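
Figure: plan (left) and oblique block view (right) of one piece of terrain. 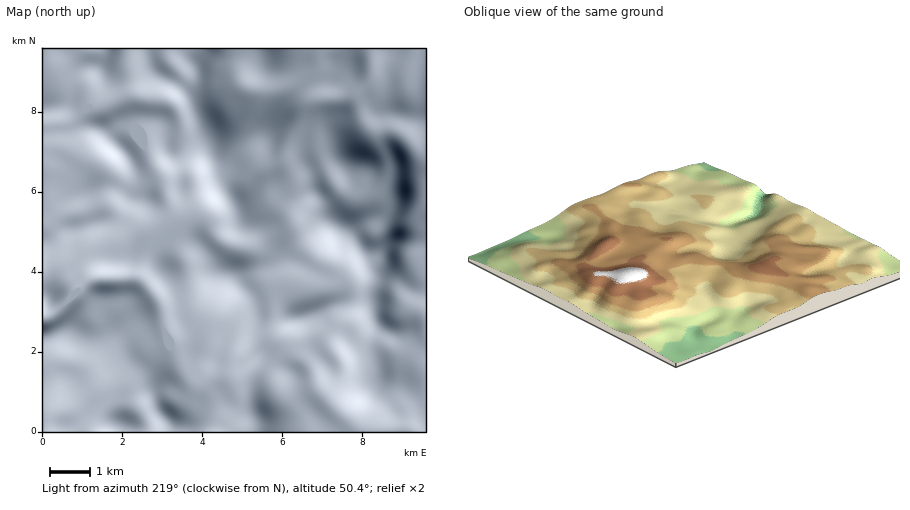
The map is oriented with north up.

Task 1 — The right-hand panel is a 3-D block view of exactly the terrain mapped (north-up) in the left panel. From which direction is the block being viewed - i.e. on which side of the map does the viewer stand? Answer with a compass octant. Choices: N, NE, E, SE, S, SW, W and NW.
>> NE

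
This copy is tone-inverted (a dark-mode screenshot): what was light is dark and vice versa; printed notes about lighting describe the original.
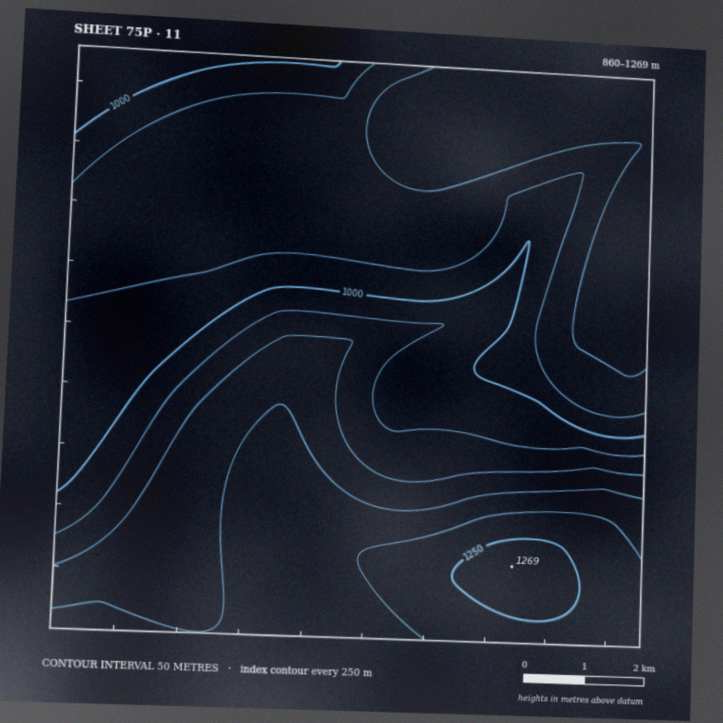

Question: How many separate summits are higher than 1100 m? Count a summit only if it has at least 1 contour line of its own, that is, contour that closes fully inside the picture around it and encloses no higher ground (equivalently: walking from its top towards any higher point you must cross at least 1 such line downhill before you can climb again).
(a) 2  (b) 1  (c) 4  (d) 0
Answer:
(b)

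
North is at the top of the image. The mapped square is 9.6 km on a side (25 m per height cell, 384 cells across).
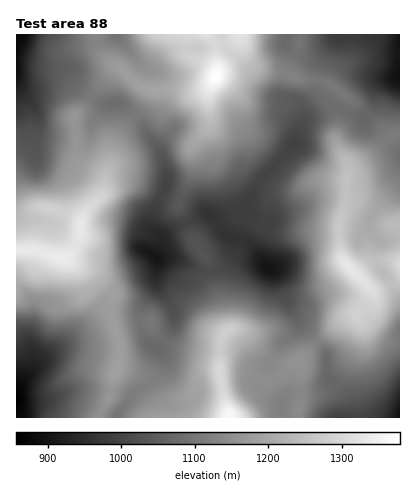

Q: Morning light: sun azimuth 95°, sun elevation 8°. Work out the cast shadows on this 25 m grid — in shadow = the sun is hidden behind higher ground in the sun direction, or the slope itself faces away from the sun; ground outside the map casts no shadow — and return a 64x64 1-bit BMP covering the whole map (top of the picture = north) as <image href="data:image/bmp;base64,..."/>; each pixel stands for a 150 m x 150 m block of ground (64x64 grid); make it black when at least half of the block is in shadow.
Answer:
<image width="64" height="64" href="data:image/bmp;base64,Qk0+AgAAAAAAAD4AAAAoAAAAQAAAAEAAAAABAAEAAAAAAAACAAATCwAAEwsAAAIAAAAAAAAA////AAAAAAD48GAP4AAAAPgIAD/gAAAA8YwAP+AAAADwzAAPwAAAAPAOAAfAAAAA/A4AH8AAAAD+BgA/wAAAAH+CAH+AAAAAP8AA/4AAAAAf4AD/gAAAAA/gAP+AAAwAB+AA/4AAAAAB4AB/gAAAAAAgAH/AADAAGAAA/8AB8AAYAAB/AAP4ABgAAH8AB/gACAAAfwAH/AAAAAAEAA/+AAAAAAAAD/8AAAAAAAAP/wAAAAAAAB//gAAAAIAAP/8AAAAAgAD//wAAAAAAAf/+AwAAAAAB//wDAAAAHAP//AAAAAA4A//8AAAAAHgD//wAAAAAcAP/+AAAAABwAP/4AADAAAAA//gAAMAAAAD/+AAAQAAAAP/8AAAAAAAAf/wAQAAAAAA//AAAAAAAAB/8AAAAACAAHPwAABAAYAA+PAAMGABwAH8cAB4AAHAAP5wAHwAA8AA//AA/AADwAB/8AD8AAfAAH/wAHwAB8AAP/AAfgAH4AA/4AB+AAfgAB/gAH4AAfAAH+AAfgAB+AAHwAD8AAD4AAHAA/4AAHgAAAAD/gAACAAAAAH8AADAAAAAAPgAwcAAAAAAkADA+AAAAAOAAAH8AAAAA4AAB/wAAAADgGAH/gAAAAPA8Af+AAAAA8BgA4YAAAADwAADAAAAAAPgAHAAAAAAA+AB8AAAAAAD4APwAAAAAAA=="/>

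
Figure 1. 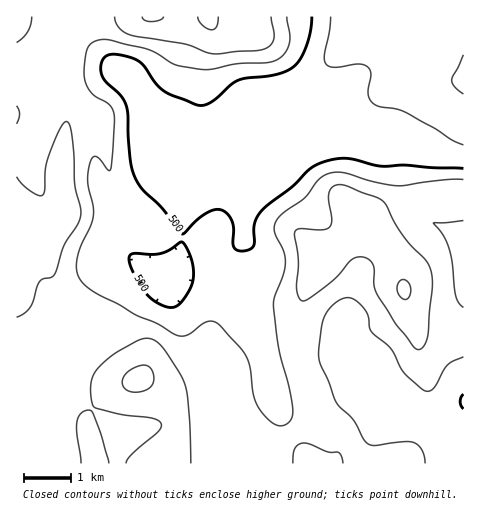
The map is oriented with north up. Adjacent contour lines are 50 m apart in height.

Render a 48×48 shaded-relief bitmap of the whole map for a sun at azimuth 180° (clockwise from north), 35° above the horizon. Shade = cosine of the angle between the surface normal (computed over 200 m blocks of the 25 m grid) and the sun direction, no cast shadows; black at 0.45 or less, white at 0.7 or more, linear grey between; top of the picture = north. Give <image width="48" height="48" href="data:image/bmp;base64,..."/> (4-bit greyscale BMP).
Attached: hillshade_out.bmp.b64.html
<image width="48" height="48" href="data:image/bmp;base64,Qk32BAAAAAAAAHYAAAAoAAAAMAAAADAAAAABAAQAAAAAAIAEAAATCwAAEwsAABAAAAAAAAAAAAAAABEREQAiIiIAMzMzAERERABVVVUAZmZmAHd3dwCIiIgAmZmZAKqqqgC7u7sAzMzMAN3d3QDu7u4A////AHd3d4iHd2ZVZ3d3eImYh1RGd2VVVmd3d3d3eIh3d2ZVZ3d3iJmYdlNFZmVERWZmZnd3eIh3d3ZVZ3d3iJh2VDNGZlVERFZlVXd3eHd3eId2Z3d4iIZUM0VmVVVVVVVlVHd3d3d4iZmYh3d4iHUzRWiGRFZmZmd2VXd3d3d5q7uqmHd4iGRFZ4mGRFZ3d3iYdnd3d2eJvMy6mHd4iGVWeIh2VWd3iImph3d3d2eJq8u6h3d3h2ZniIdmZnd4iZqqmXd3d3d3iJmYdmd3d3d4iHZWZ3eImqqqqod3d3dmVWZ2ZWd3d2d4mXZWd4iImrqZq4h3d3ZlQzRVVWd3dmZ4mYZneIiImrqZq4iHd3ZlQzNERFd3ZVZ4mYd3iJmZqqqZmYiId3dmVDMzNFZ2VFZ4iZiIiZmqqqmZiIiIh3d2ZUIiI1ZmVVeIiIiIiJmqu6mIiJmIh3d2ZUIRI0VVVWiIiIiId4iau6iHd5mIiId2VDIRJEVVZniId4mYh3iau6h3d6mIiIdlRDIjRFVVZ4iId4qqmImru5iHdpmJmHVEREREVVVWd4d3eJq7qqq7qZiHd4iJh1RERVVWZmZmd3dlZ4rMy6qpiIiHd4iJh1RFVVZ3d3d3d3ZVVom8y6mHdmZ3d5iIh2VmZmeIiHd3ZmZlVnmruql3ZVVnd5iIiId3ZniZmIh3ZVZnd3iJmqqYZURWd4iIiZiHd4mqmYiHdmZ5mHdmeaqodURWd4iHiqqHeJqqmIiId3eKqXVFaaqoZDRGd4iIiruYeJmYh3d3d3eJmGQ0aJmHVERWeHd4irqYiJiHZmZnd3d2ZURGeIh1RFZ4mVZ3iJiJmYdlVmZmZ3ZTIjRniHZlVXiau0Vnh2Z5qoZEVmZmZmZTETV4h2VEV4mru0Vnh1V5qXVFZmZmZmZUISRnZTMiRniIiFZ4h1V5mFRFZ3d3d2ZlQyNEMQAAI0QzImd3h2eJhlVmd3d4iHdmVDIQAAAAEhAAAHd3d3iIdlZnd3iIiIh2ZkIAAAEiMiEAAHd2Z3iYdmd3d3d3eIiHdmQhEjREREMyIXd2ZniZd3d3d4d3d4iHdmZVVVVVVVVVRIh3ZniYd3d3iIh3d3iHdmZ3dmZmZVVVVYiHZ3iId3d4iIiHd3d3d2Z3dmZmZmVVVYiHd3h3d3eIiZmYh3d3d3d3ZmZmZlVVVXiHdnd2ZneJmZmZh3d3d3d3ZmZmZlVVVXd3dmZUNGiZqpmZmHeIiHd3d2ZmZlVVVWd3ZlVCJGiauqqqmYiZmYd3d3d3ZmVVZmZ3dmVCNXmru7u7qqq7uph2Z3d3d2Zmd3d3h3ZVZ4mru7vMzM3e3Kh2Znd3d3d3eIiIiId4mqu7u7ze7///7Ll2VWd3d3d4iIiIiIibze3czM3v///+26mHZVZmZ3eIiJmIh4m9///+3d3e3e7cupmYZlVWZneIiJiIh4rO////7dzLuqqpiImYdlVVZneIiIiId4q8ze7ty7qpiIh3ZniIdmZmZneIiIiId4mqqrzLuqmYh3dmZniId2ZmZ3eIiA=="/>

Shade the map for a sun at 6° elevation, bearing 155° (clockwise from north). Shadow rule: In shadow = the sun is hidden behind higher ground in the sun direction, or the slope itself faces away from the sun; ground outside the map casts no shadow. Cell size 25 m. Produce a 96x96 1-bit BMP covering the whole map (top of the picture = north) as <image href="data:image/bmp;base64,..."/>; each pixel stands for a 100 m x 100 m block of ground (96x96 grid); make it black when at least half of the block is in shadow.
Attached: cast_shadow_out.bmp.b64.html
<image width="96" height="96" href="data:image/bmp;base64,Qk2+BAAAAAAAAD4AAAAoAAAAYAAAAGAAAAABAAEAAAAAAIAEAAATCwAAEwsAAAIAAAAAAAAA////AAAAAAAAAAAAAAAAAAAAAAAAAAAAAAAAAAAAAAAAAAAAAAAAAAAAAAAAAAAAAAAAAAAAAAAAAAAAAAAAAAAAAAAAAAAAAAAAAAAAAAAAAAAAAAAAAAAAAAAAAAAAAAAAAAAAAAAAAAAAAAAAAAAAAAAAAAAAAAAAAAAAAAAAAAAAAAAAAAAAAAAAAAAAAAAAAAAAAAAAAAAAAAAAAAAAAAAAAAAAAAAAAAAAAAAAAAAAAAAAAAAAAAAAAAAAAAAAAAAAAAAAAAAAAAAAAAAAAAAAAAAAAAAAAAAAAAAAAAAAAAAAAAAAAAAAAAAAAAAAAAAAAAAAAAMAAAAAAAAAAAAAAAfAAAAAAAAAAAAAAAfAAAAAAAAAAAAAAAPAAAAAAAAAAAAAAAPAAAAAAAAAAAAAAAAAAAAAAAAAAAAAAAAAAAAAAAAAAAAAAAAAAAAAAAAAAAAAAAAAAAAAAAAAAAAAAAAIAAAAAAAAAAAAAAAAAAAAAAAAAAAAAAAAAAAAAAAAAAAAAAAAAAAAAAAAAAAAAAAAAAAAAAAAAAAAAAAAAAAAAAAAAAAAAAAAAAAAAAAAAAAAAAAAAAAAAAAAAAAAAAAAAAAAAAAAAAAAAAAAAAAAAAAAAAAAAAAAAAAAwAAAAAAAAAAAAAAA4AAAAAAAAAAAAAAA4AAAAAAAAAAAAAAAQAAAAAAAAAAAAAAAAAAAAAAAAAAAAAAAAAAAAAAAAAAAAAAAAAAAAAAAAAAAAAAAAAAAAAAAAAAAAAAAAAAAAAAAAAAAAAAAAAAAAAAAAAAAAAAAAAAAAAAAAAAAAAAAAAAAAAAAAAAAAAABgAAAAAAAAAAAAAAD4AAAAAAAAAAAAAAH8AAAAAAAAAAAAAAH+AAAAAAAAAAAAAAH+AAAAAAAAAAAAAAH/AAAAAAAAAAAAAAH/gAAAAAAAAAAAAAH/4A/AAAAAAAAAAAH////w/8AAAAAAAAD//////8AAAAAAAAD//////8AAAAAAAAAf/////8AAAAAAAAAH/////8AAAAAAAAAD//+P/8AAAAAAAAAD//wD/4AAAAAAAAAB/+AB/wAAAAAAAAAB/4AA/gAAAAAAAAAB/gAAfgAAAAAAAAAA+AAAHAAAAAAAAAAA4AAAAAAAAAAAAAAAAAAAAAAAAAAAAAAAAAAAAAAAAAAAAAAAAAAAAAAAAAAAAAAAAAAAAAAAAAAAAAAAAAAAAAAAAAAAAAAAAAAAAAAAAAAAAAAAAAAAAAAAAAAAAAAAAAAAAAAAAAAAAAAAAAAAAAAAAAAAAAAAAAAAAAAAAAAAAAAAAAAAAAAAAAAAAAAAAAAAAAAAAAAAAAAAAAAAAAAAAAAAAAAAAAAAAAAAAAAAAAAAAAAAAAAAAAAAAAAAAAAAAAAAAAAAAAAAAAAAAAAAAAAAAAAAAAAAAAAAAAAAAAAAAAAAAAAAAAAAAAAAAAAAAAAAAAAAAAAAAAAAAAAAAAAAAAAAAAAAAAAAAAAAAAAAAAAAAAAAAAAAAAAAAAAAAAAAAAAAAAAAAAAAAA="/>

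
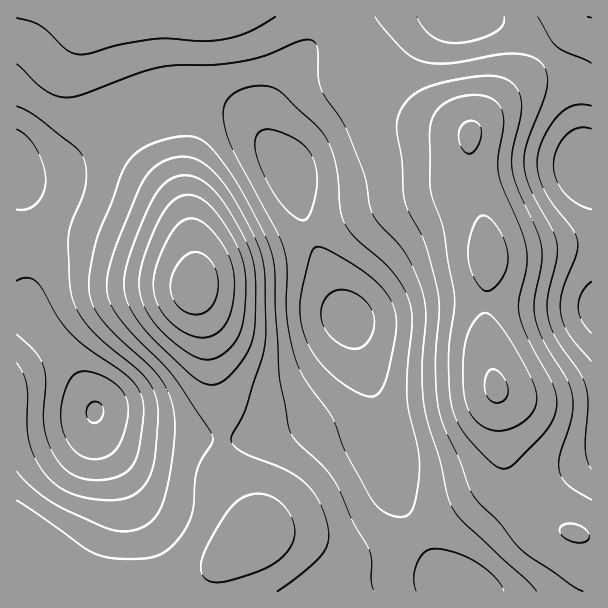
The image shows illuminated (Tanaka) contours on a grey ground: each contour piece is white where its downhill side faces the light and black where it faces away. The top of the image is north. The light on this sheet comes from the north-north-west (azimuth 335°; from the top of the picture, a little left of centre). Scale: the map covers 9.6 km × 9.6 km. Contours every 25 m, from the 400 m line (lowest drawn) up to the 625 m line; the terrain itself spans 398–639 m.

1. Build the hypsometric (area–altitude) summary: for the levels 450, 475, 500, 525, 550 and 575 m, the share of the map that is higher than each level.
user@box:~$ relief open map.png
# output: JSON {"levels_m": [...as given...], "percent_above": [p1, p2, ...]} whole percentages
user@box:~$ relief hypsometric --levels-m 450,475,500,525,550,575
{"levels_m": [450, 475, 500, 525, 550, 575], "percent_above": [90, 75, 55, 34, 16, 7]}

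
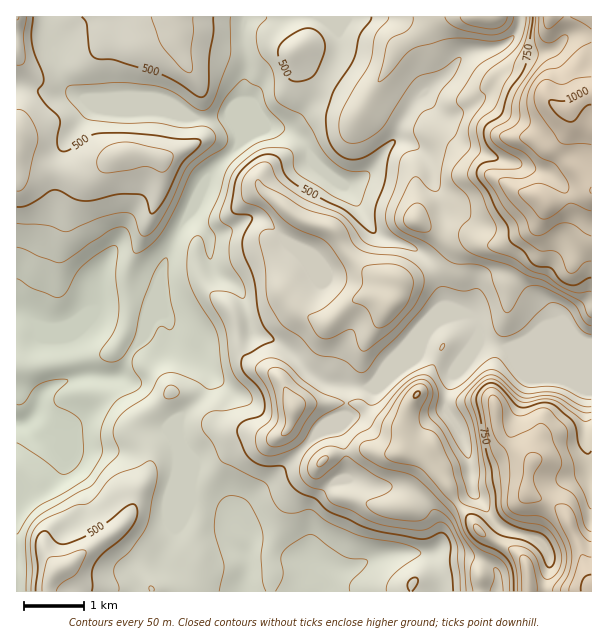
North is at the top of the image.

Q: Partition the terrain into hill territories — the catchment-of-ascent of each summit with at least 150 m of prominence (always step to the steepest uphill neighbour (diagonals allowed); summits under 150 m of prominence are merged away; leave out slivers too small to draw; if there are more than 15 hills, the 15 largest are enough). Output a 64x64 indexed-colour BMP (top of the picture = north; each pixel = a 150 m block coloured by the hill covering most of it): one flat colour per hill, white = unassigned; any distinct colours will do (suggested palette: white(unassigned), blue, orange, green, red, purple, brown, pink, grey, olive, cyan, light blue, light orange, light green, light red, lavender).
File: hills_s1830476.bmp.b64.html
<image width="64" height="64" href="data:image/bmp;base64,Qk12CAAAAAAAAHYAAAAoAAAAQAAAAEAAAAABAAQAAAAAAAAIAAATCwAAEwsAABAAAAAAAAAA////ALR3HwAOf/8ALKAsACgn1gC9Z5QAS1aMAMJ34wB/f38AIr28AM++FwDox64AeLv/AIrfmACWmP8A1bDFAEREREREREREREREREERERERERERERERERERERERERERREREREREREREREREQRERERERERERERERERERERERERFEREREREREREREREREEREREREREREREREREREREREREUREREREREREREREREQRERERERERERERERERERERERERREREREREREREREREQRERERERERERERERERERERERERFEREREREREREREREREEREREREREREREREREREREREREUREREREREREREREREQRERERERERERERERERERERERERREREREREREREREREQRERERERERERERERERERERERERFEREREREREREREREQREREREREREREREREREREREREREUREREREREREREREERERERERERERERERERERERERERERRERERERERERERBERERERERERERERERERERERERERERFERERERERERERBEREREREREREREREREREREREREREREUREREREREREREQRERERERERERERERERERERERERERERREREREREREREQRERERERERERERERERERERERERERERFERERERERERERBEREREREREREREREREREREREREREREUREREREREREREERERERERERERERERERERERERERERERREREREREREREERERERERERERERERERERERERERERERFEREREREREREQREREREREREREREREREREREREREREREURERERERERERBEREREREREREREREREREREREREREREREUREREREREREERERERERERERERERERERERERERERERERRERERERERERBEREREREREREREREREREREREREREREREUREREREREREQRERERERERERERERERERERERERERERERREREREREREREERERERERERERERERERERERERERERERERFEREREREREQRERERERESIiIhEREREREREREREREREREREREURERERBEREREREiIiIiIRERERERERERERERERERERERREREREERERERESIiIiIiEREREREREREREREREREREREUREREERERERESIiIiIiIhERERERERERERERERERERERRERBEREREREiIiIiIiIiEREREREiIiIiIiEREREREREURBERERERIiIiIiIiIiIhERERIiIiIiIiIREzERERERFEERERERIiIiIiIiIiIiIREREiIiIiIiIhMzMzEREREUQREREREiIiIiIiIiIiIiIhESIiIiIiIiMzMzMzERERERERERESIiIiIiIiIiIiIiIiIiIiIiIiIzMzMzMzMzMRERERESIiIiIiIiIiIiIiIiIiIiIiIiIjMzMzMzMzMzERERERIiIiIiIiIiIiIiIiIiIiIiIiIiMzMzMzMzMzMRERERIiIiIiIiIiIiIiIiIiIiIiIiIiIzMzMzMzMzMxERESIiIiIiIiIiIiIiIiIiIiIiIiIiIjMzMzMzMzMzERERIiIiIiIiIiIiIiIiIiIiIiIiIiIiMzMzMzMzMzMxEREiIiIiIiIiIiIiIiIiIiIiIiIiIiIzMzMzMzMzMzERESIiIiIiIiIiIiIiIiIiIiIiIiIiIjMzMzMzMzMzMxESIiIiIiIiIiIiIiIiIiIiIiIiIiIiMzMzMzMzMzMzERIiIiIiIiIiIiIiIiIiIiIiIiIiIiIzMzMzMzMzMzMxIiIiIiIiIiIiIiIiIiIiIiIiIiIiIjMzMzMzMzMzMzMiIiIiIiIiIiIiIiIiIiIiIiIiIiIiMzMzMzMzMzMzMyIiIiIiIiIiIiIiIiIiIiIiIiIiIiIzMzMzMzMzMzMzIiIiIiIiIiIiIiIiIiIiIiIiIiIiIjMzMzMzMzMzMzMyIiIiIiIiIiIiIiIiIiIiIiIiIiIiMzMzMzMzMzMzMzMiIiIiIiIiIiIiIiIiIiIiIiIiIiIzMzMzMzMzMzMzMyIiIiIiIiIiIiIiIiIiIiIiIiIiIjMzMzMzMzMzMzMzMyIiIiIiIiIiIiIiIiIiIiIiIiIiMzMzMzMzMzMzMzMzMiIiIiIiIiIiIiIiIiIiIiIiIiIzMzMzMzMzMzMzMzMyIiIiIiIiIiIiIiIiIiIiIiIiIjMzMzMzMzMzMzMzMzESISIiIiIiIiIiIiIiIiIiIiIiMzMzMzMzMzMzMzMzMREREiIiIiIiIiIiIiIiIiIiIiIzMzMzMzMzMzMzMzMxERERIiIiIiIiIiIiIiIiIiIiIjMzMzMzMzMzMzMzMzERERESIiIiIiIiIiIiIiIiIiIiMzMzMzMzMzMzMzMzMREREREiIiIiIiIiIiIiIiIiIiIzMzMzMzMzMzMzMzMxERERESIiIiIiIiIiIiIiIiIiIjMzMzMzMzMzMzMzMzMREREREiIiIiIiIiIiIiIiIiIiMzMzMzMzMzMzMzMzMxERERESIiIiIiIiIiIiIiIiIiIzMzMzMzMzMzMzMzMzEREREREiIiIiIiIiIiIiIiIiIjMzMzMzMzMzMzMzMzERERERESIiIiIiIiIiIiIiIiIiMzMzMzMzMzMzMzMzMRERERERIiIiIiIiIiIiIiIiIiIzMzMzMzMzMzMzMzMxEREREREiIiIiIiIiIiIiIiIiIjMzMzMzMzMzMzMzMzEREREREiIiIiIiIiIiIiIiIiIi"/>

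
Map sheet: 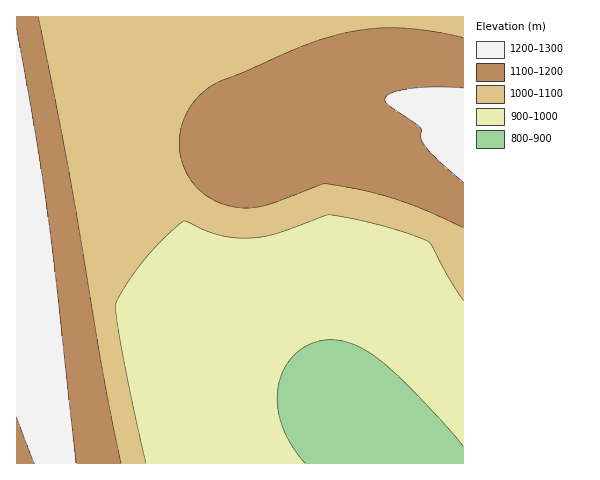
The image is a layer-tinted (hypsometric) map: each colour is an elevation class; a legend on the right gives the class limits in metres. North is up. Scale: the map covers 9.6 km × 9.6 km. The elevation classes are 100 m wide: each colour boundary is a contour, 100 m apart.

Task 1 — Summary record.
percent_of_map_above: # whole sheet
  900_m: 92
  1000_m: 62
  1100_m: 35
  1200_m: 9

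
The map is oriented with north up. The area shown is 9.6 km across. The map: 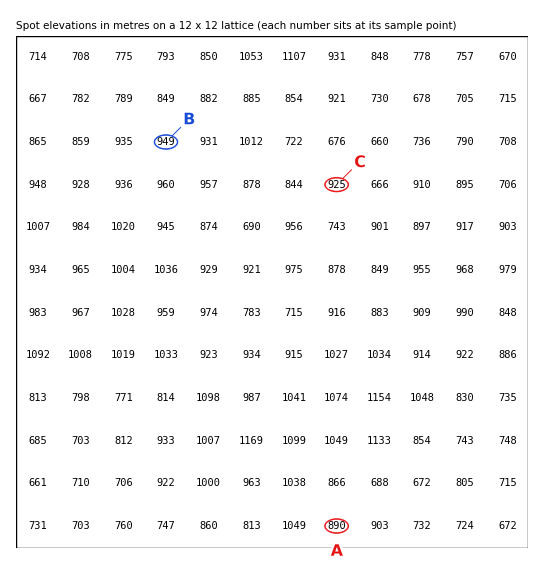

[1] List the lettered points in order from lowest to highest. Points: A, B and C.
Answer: A C B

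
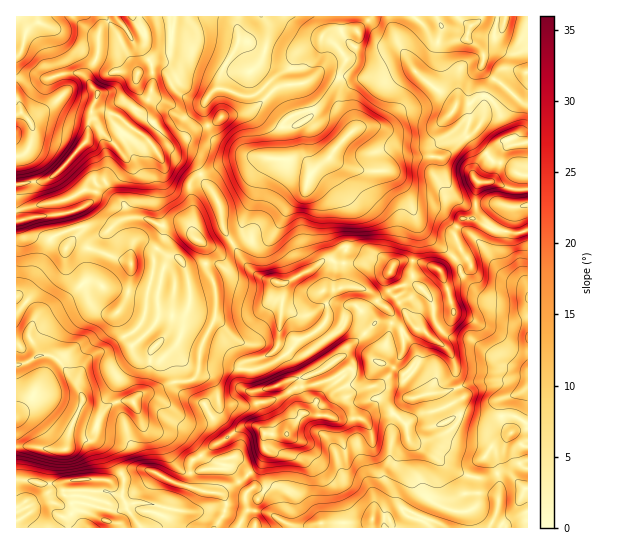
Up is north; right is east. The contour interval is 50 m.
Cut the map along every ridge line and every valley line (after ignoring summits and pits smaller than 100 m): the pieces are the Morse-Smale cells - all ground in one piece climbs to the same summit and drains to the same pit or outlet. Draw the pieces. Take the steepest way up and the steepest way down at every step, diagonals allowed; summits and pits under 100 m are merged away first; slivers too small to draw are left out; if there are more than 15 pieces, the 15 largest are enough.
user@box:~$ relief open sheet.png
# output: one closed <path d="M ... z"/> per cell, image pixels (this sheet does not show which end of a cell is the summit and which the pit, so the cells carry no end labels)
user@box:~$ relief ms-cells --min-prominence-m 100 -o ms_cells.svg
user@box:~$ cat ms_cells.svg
<path d="M201 175l-4 1-8 9 4 24-1 22-5-6-4-1-17 4-3 13-10 14 0 16-6 23-2 20-4 9-10 10-14 8-7 7-19 8-11 17-3 13 6 11 0 5-12 25-4 20-2 2-18 0-9-2-22 0 1 81 197 0 9-11 4-11-6-13 6-6 15-7 19-17 4-9-1-19 2-2 21 0 18-22 3-10-7-15 2-8 23-10 17-12 4-7 28-26 17-1-1-11-9-6-13-14-14-4-14 0 3-5 0-28 2-6-4 0-11 11-8 1-9 8-28 15-19-3-14-8-10-11-16-26-4-9-2-15-4-12z"/><path d="M527 16l-289 0 1 26-18 29-2 16 23 9 11 0 9-7 26 29-5 7 0 22 3 13-37-3-27 7-21 10 3 8 13 17 7 31 23 36 16 13 14 4 9 0 28-15 9-8 8-1 11-11 4 0 2-29-1-13-20-33 0-12 3-4 12 8 19 6 24 0 18-14 40 0 4-2 20-18-2-4 4-11 0-11-4-4-9-2 13-1 8-7 7-2 1-17-4-11 12 12 9-10 26 2z"/><path d="M382 321l-7 2-24 21-8 12-17 12-23 10-2 8 7 15-3 10-18 22-21 0-2 2 1 19-4 9-19 17-15 7-6 6 6 13-12 22 313-1 0-141-14-6-37 1-31 11-17 1-7 3 1-5-4-8-10-10-6 2-10-8-12-5 11-39z"/><path d="M174 16l-59 0-15 13-3 28-10 17 2 9 8 10-9 32-1 16-32 34-8 5-31 5 0 112 11 6 8 10-6 24 10 18 10 0 8 4 20 25 7-19 7-9 19-8 7-7 14-8 10-10 4-9 2-20 6-23 0-16 10-14 2-12 6-4 12-1 4 1 5 6 1-22-4-24 11-11-1-5-6-6-14-4-8-7-13 1-17-20-20-14 9-8 9 0 5-4 7-12 2-14-1-16-3-6-5-8-12-10 9 0 5-5 5-1 20-2z"/><path d="M237 16l-62 0-4 17-20 2-5 1-5 5-8 1 11 9 8 14 0 25-10 19-9 0-12 10 20 14 17 20 13-1 8 7 11 2 9 8 2 6 21-11 27-7 38 2-3-1-1-11 0-22 5-7-17-21-9-8-9 7-11 0-23-9 2-16 18-29z"/><path d="M114 16l-98 1 1 167 30-4 8-5 32-34 5-34 5-10 0-4-8-10-2-9 10-17 3-28z"/><path d="M462 275l-8 4-11-2 10 32 0 6-2 4-20 16-4 0-2-4-10-3-5-5-7 2-12-1-10 38 12 5 10 8 6-2 10 10 4 12 23-3 24-9 21-3 23 0 13 5 1-87-17-1-17 3-9-3-8-5z"/><path d="M330 157l-5 6 0 6 18 29 5 15-1 35 22 9 13 2 11 8 6-6 11-1 31 9 12-11-4-6-14-8-15-17-12-32-15-22-6-2-33-2-15-5z"/><path d="M467 137l-24 20-40 0-18 13 8 3 11 16 11 28 9 16 11 11 19 13 7-7-6-15 1-8 6-8 11 0 3-5 0-25 3-7-6-5 0-7 6-9 0-6z"/><path d="M349 248l-5 6-1 32 12 1 14 4 13 14 9 6 2 13 10 1 7-2 5 5 10 3 2 4 4 0 20-16 2-4 0-6-10-32 11 2 7-4-1-9-6-9-13 12-31-9-11 1-6 6-11-8-13-2z"/><path d="M49 355l-12 1-10 7-11 3 1 81 48 2 3-6 3-16 12-25 0-5-7-15-19-23z"/><path d="M497 80l-5 2-5 11 1 4-4 0 0 18-4 10-12 12 11 18 0 6-6 9 0 7 8 6 12-2 20 8 14 0 1-84-6-2z"/><path d="M474 219l-12 0-7 11 4 16 12 17 0 4-8 8 2 4 12 13 12 7 13 1 9-3 16 0 1-66-15 2-16-2z"/><path d="M493 181l-14 1-3 7 0 25-3 4 24 13 16 2 14-2 1-41-15-1z"/><path d="M19 297l-3 1 1 67 10-2 12-8-10-18 6-24-5-8z"/>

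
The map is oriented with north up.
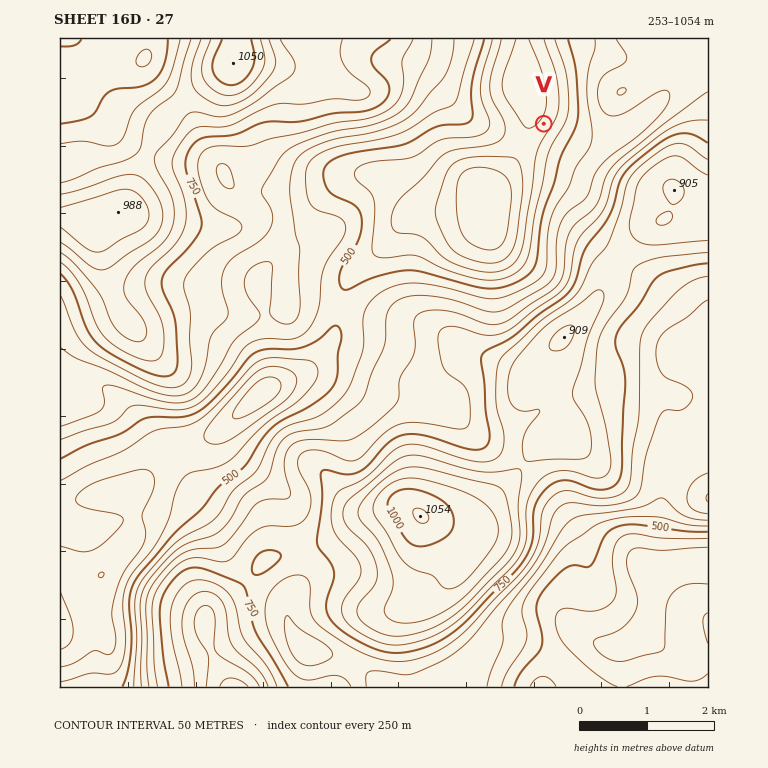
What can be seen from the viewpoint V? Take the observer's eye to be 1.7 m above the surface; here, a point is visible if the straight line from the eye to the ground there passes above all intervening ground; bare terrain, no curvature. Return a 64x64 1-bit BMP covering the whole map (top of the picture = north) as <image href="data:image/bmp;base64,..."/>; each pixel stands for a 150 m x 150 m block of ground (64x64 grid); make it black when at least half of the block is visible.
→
<image width="64" height="64" href="data:image/bmp;base64,Qk0+AgAAAAAAAD4AAAAoAAAAQAAAAEAAAAABAAEAAAAAAAACAAATCwAAEwsAAAIAAAAAAAAA////AAAAAAAAAAAAAAAAAAAAAAAAAAAAAAAAAAAAAAAAAAAAAAAAAAAAAAAAAAAAAAAAAAAAAAAAAAAAAAAAAAAAAAAAAAAAAAAAAAAAAAAAAAAAAAAAAAAAAAAAAAAAAAAAAAAAAAAAAAAAAAAAAAAAAAAAAAAAAAAAAAAAAAAAAAAAAAAAAAAAAAAAAAAAAAAAAAwAAAAAAAAAPAAAAAAAAAB4AAAAAAAAAAAAAAAAAAAAAAAAAAAAAAAAAAAAAAAAAAAAAAAAAAAAAAAAAAAAAAAAAAAAAAAAAAAAAAAAAAAAAAAAAAAAAAAAAAAAAAAAAAAAAAAAAAAAAAAAAAAYAAAAAAAAADgAAAAIAAAAeAAAAHwAAAD4AAAB/wAAAPgAgAPhgAAB+AHAD8AAAAPwAeA/wAAAA/AB8P/AAAAD8AH7/4AAAAPAAf//AAAAA8AB//4AAAAA4AD//AAAAADwAD/8AAAAAPweP/wAAAAA/////AAAAAD///+4AAAAAfgPPgAAAAAB4AAAAAAAAAAAAAAAAAAAAAAAAAAAAAAAAAAAAAAAAAAAAAAAAAAAAAAAAAAMAAAAAAAAAD+AAAAAAAAAf+AAAAAAA8D/+AAAAAAB4f/4AAAAAAHx//gAAAAAAPP/8AAAAAAAP//wAAAAAAAf/+AAAAAAAAP/4AAAAAAA8f/gAA=="/>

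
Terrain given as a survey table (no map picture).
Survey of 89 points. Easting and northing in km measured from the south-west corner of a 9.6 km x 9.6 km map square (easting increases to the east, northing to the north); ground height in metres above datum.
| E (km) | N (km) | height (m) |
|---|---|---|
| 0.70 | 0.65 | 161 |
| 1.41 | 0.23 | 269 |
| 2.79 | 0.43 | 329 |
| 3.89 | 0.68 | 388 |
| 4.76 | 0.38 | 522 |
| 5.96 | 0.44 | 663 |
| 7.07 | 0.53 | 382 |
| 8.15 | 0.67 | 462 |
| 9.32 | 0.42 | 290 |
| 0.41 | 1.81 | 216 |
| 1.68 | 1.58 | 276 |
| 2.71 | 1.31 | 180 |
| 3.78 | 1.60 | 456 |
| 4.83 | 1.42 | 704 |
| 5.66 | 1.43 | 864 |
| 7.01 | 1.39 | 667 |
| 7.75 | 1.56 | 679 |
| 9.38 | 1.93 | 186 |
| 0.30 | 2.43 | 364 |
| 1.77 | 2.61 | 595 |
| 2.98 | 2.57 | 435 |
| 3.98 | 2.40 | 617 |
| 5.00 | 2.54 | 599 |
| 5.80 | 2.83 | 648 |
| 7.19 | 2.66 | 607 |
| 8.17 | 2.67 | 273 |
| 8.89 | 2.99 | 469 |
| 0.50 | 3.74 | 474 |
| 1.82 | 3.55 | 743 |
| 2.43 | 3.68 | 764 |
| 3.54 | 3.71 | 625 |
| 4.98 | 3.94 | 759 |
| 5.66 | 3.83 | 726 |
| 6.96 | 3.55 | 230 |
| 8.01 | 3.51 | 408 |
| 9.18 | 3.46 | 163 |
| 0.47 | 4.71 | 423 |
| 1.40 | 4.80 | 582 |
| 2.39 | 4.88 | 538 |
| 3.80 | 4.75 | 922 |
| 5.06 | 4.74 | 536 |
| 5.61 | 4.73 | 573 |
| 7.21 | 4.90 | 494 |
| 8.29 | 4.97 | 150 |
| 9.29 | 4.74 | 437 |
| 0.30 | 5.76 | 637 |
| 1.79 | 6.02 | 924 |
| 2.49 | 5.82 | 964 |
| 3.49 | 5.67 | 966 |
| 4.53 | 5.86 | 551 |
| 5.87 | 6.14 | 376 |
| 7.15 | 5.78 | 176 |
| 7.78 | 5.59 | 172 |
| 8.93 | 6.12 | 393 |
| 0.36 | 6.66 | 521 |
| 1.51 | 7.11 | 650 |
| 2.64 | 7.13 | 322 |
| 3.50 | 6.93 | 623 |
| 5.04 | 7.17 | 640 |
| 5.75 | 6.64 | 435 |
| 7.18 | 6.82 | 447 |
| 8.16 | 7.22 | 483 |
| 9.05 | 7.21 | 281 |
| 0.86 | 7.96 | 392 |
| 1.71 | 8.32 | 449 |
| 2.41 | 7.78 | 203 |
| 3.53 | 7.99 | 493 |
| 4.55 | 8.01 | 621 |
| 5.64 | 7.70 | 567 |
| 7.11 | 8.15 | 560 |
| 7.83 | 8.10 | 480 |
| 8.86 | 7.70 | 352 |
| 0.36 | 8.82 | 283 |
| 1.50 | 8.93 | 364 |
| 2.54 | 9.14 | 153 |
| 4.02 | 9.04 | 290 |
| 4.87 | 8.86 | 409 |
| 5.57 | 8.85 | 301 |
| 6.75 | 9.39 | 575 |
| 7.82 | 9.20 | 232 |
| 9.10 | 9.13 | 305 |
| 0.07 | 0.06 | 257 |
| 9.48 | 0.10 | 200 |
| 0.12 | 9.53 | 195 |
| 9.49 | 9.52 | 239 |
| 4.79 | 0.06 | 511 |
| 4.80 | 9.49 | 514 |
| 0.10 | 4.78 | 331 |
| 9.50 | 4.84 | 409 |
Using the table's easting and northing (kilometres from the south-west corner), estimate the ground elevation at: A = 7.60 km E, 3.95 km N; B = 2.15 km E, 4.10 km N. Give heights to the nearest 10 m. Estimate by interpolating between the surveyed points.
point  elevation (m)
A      380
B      790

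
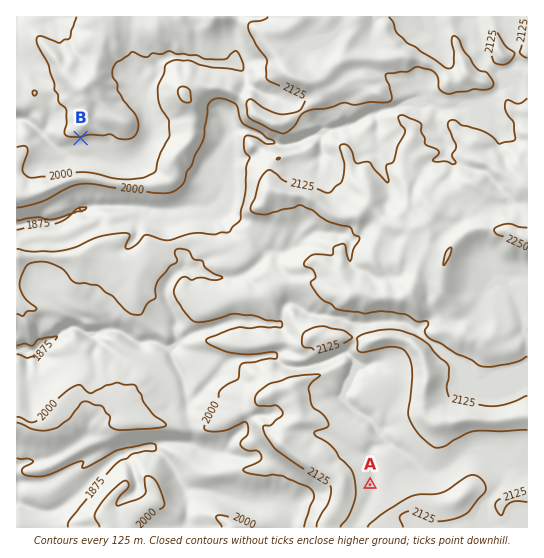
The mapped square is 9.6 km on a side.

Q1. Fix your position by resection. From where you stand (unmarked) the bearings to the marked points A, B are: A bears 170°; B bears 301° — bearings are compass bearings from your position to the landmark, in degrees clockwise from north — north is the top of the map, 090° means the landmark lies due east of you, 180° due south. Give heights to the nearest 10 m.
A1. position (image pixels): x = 336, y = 291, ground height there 2170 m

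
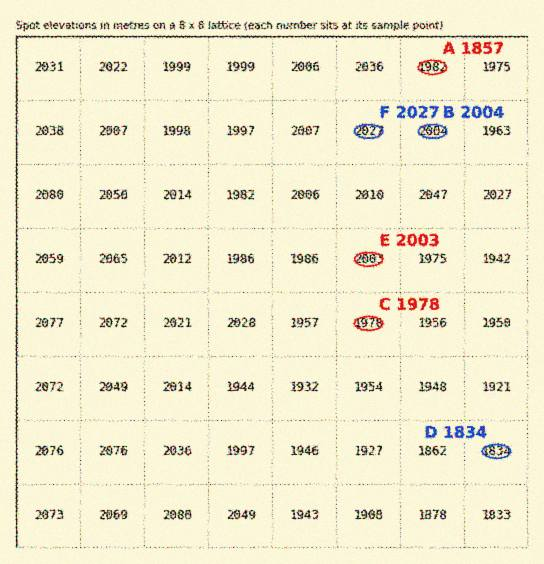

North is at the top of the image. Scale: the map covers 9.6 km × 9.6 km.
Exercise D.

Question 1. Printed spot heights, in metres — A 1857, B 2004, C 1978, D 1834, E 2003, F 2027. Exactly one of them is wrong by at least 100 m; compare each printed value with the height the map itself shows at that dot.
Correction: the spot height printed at A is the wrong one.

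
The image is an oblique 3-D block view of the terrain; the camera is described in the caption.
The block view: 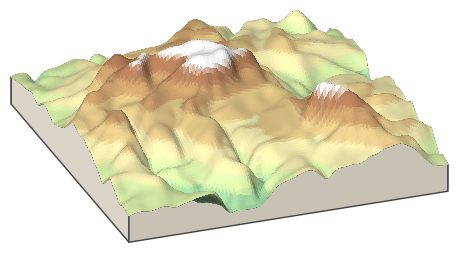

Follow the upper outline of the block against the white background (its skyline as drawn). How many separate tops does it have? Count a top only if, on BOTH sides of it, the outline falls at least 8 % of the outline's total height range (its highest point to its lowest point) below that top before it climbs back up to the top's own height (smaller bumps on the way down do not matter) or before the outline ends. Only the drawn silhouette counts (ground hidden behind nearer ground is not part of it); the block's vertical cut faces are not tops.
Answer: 2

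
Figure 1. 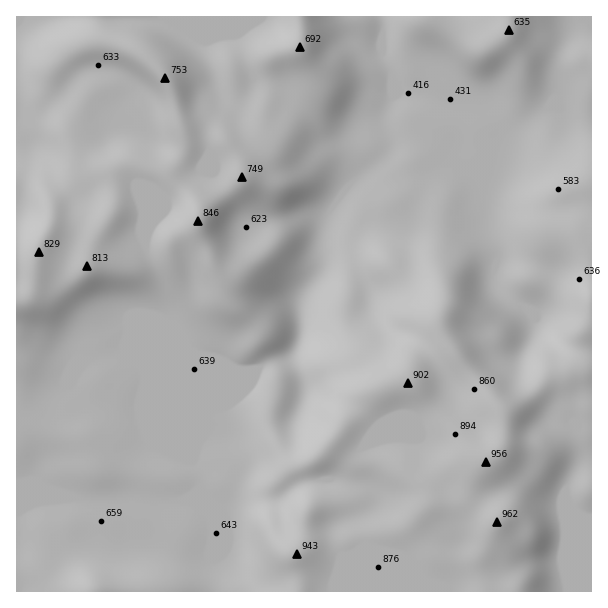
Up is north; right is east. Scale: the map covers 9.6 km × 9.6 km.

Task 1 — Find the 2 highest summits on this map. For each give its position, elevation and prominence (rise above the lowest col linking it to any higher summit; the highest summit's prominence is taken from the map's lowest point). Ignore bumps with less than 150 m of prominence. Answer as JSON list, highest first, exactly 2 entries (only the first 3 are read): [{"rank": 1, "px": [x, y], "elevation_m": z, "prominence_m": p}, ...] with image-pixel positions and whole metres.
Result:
[{"rank": 1, "px": [497, 522], "elevation_m": 962, "prominence_m": 556}, {"rank": 2, "px": [198, 221], "elevation_m": 846, "prominence_m": 196}]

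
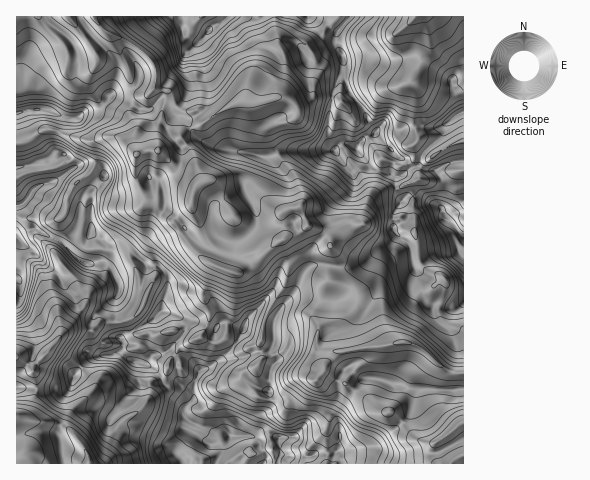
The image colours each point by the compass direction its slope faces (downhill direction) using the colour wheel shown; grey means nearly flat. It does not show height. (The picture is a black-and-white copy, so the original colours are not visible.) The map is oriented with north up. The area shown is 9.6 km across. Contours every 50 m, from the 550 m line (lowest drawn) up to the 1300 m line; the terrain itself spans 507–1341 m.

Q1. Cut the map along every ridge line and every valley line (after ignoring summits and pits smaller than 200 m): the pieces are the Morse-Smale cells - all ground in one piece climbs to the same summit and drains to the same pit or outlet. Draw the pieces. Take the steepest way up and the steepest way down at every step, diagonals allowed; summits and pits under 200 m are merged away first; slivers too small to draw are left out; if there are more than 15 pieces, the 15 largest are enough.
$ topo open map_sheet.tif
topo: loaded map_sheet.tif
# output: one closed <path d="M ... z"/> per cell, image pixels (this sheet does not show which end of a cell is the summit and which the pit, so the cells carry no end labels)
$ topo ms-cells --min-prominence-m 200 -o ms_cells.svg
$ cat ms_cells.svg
<path d="M326 264l-13 2-8 5-15 27-13 15-4 10-22-7-7 12-14-5-7 0-7 6-3 0-45-17-8 0-7 7-32 20 3 5-5 10 15 8 10 2 10 4 13 18 14 0 12 6 2 7-11 12 0 5 4 5 27 14 13-1 3 1-16 9-6 0-8-8-8-2-11 15 0 6 6 9 276-1 0-89-18-4-26-23-10-4-15 0-13 3-34 4-3-22 9-15 4-16-7-9-14-6-9-1 2-15z"/><path d="M94 16l-78 1 0 95 13-3 19 1 12 6 0 7-3 8 3 2 31 8 17-5-9 12-5 17 1 3 6 2 4 5-7 7 14 10 6 0 20-8 6 15 9 1 4 9 18 14 9 16-4 0-14 6-11 13 0 7 6 2 7 11 0 9-6 17-1 8 7 0 45 17 3 0 7-6 7 0 14 5 7-12 22 7 4-10 13-15 15-27 8-5 17-1 1-19-3-9-8-7-14-6-8-18-11 2-5 5 0 12 2 6 0 6-2 2-16 11-9-3-29-36-15-28-3-3-10 2 0-6-7-19-12-19 6-8 19-10-9-10-18-1-7-6-5-12-13-3 2-17-7-14-20-15-24-11z"/><path d="M312 16l-38 1 3 29 7 13 0 10-4 13-2 12-2 4-16 3-22 0-34 21-14 6-9 10 12 19 7 19 0 6 10-2 3 3 15 28 29 36 9 3 15-10 3-3-2-24 5-5 12-2 7 18 14 6 8 7 3 9-1 19 18 3 20-8 26-21 4-4-4-6 0-15 7-15-5-10 0-11-1-2-24-8-13-17-11-8-7 3-5 4-7-12 4-43 10-22 2-12-7-14-1-11 2-4-11-9z"/><path d="M158 266l-3 0 0 12-8 15-3 9-6 11-6 5-9 4-20 0-11 8-23 0-9 6-25 29-2 6-8-9-9-4 1 106 170 0-5-9 0-6 11-15 8 2 8 8 6 0 16-9-3-1-13 1-27-14-4-5 0-5 11-12-2-7-12-6-14 0-13-18-10-4-10-2-15-8 5-10-2-6 31-19 8-7 6-19 1-15z"/><path d="M343 64l-11 31-4 43 7 12 5-4 7-3 11 8 13 17 24 8 1 2 0 11 5 10-7 15 0 15 4 6-9 10-21 15-13 6-7 2-18-2-1 3-1 12 9 1 14 6 7 9-4 16-9 15 2 21 35-3 13-3 15 0 10 4 26 23 9 3 8 0 1-212-11 1-15 8-13 0-9-4-10 6-2-11-29-28 0-3-13-21-12-17-6-16z"/><path d="M463 16l-113 0-13 17 0 14 7 13 0 16 4 14 14 19 13 21 0 3 29 28 2 11 10-6 9 4 13 0 11-7 15-3z"/><path d="M273 16l-45 0-15 10-16 16-14-10-2-16-86 0-1 2 11 13 24 11 20 15 7 14-2 17 13 3 5 12 7 6 18 1 9 10 2 0 30-19 22 0 17-5 7-27 0-10-7-13z"/><path d="M36 230l-7 0-13 6 0 121 17 14 2-6 25-29 9-6 23 0 11-8 20 0 13-6 5-7 14-31 0-12-8 0-18-16-13 3-10 10-21 0-8-4-17-18z"/><path d="M50 129l-7 0-14 9-13 6 0 91 3 0 10-5 7 0 24 11 21 20 13 2 6-4 4-9 0-8-13-10-1-36 8-14-8-9 4-6-13-3-11 5-5-14-9-3-2-12 3-8z"/><path d="M98 183l-8 13 1 36 13 10-2 13-7 8 11 0 10-10 13-3 18 16 7 0 3-13 9-8 14-6 4 0-9-16-18-14-2-7-11-3-6-15-20 8-6 0z"/><path d="M59 132l-3 2-2 14 2 4 9 3 5 14 11-5 13 2 5-18 3-7 6-4-17 4z"/><path d="M43 109l-14 0-13 4 1 30 12-5 14-9 13 3 2-2 2-14z"/><path d="M227 16l-45 0 0 13 5 7 10 6z"/><path d="M349 16l-37 1 15 6 10 8 13-13z"/><path d="M97 168l-3 0-4 5 8 9 7-7z"/>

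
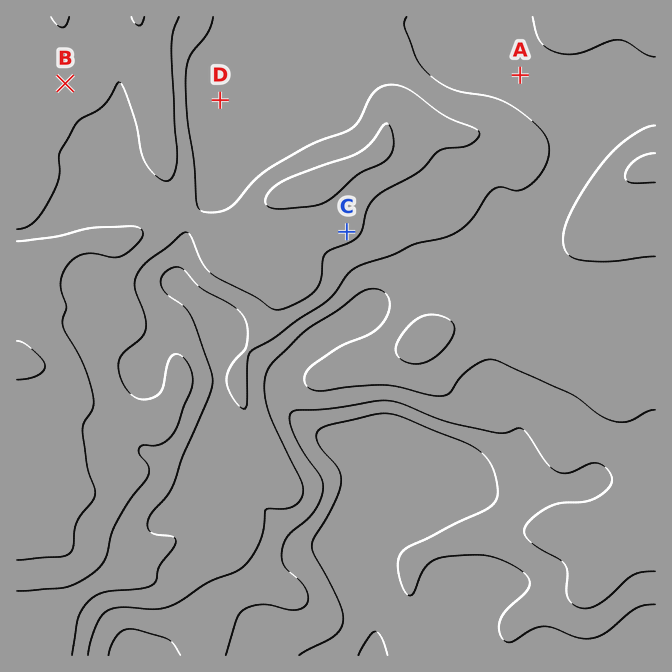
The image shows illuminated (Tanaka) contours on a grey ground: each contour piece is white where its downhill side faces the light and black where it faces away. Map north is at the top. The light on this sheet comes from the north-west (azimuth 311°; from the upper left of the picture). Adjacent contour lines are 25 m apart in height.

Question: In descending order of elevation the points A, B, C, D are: B C D A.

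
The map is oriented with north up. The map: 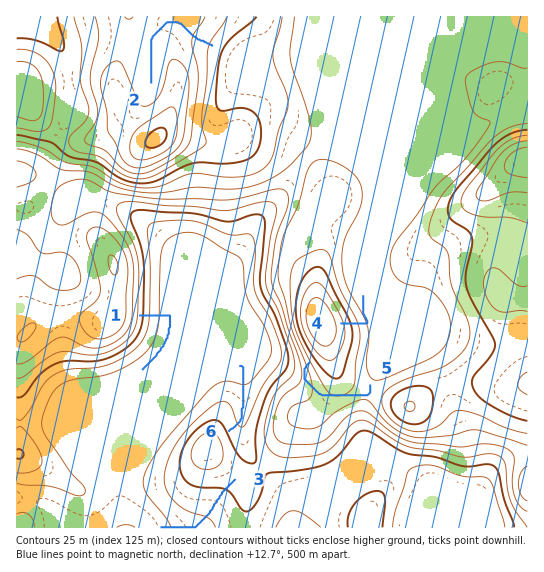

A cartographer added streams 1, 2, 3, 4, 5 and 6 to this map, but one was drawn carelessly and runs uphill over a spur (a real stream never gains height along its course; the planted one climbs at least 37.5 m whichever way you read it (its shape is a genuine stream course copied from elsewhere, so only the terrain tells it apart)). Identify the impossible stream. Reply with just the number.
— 5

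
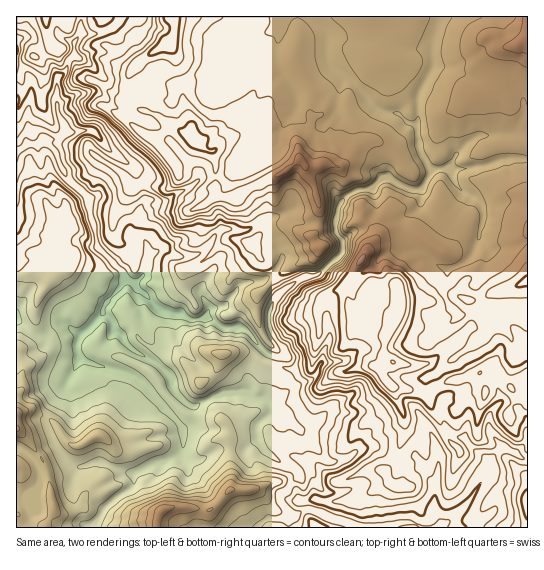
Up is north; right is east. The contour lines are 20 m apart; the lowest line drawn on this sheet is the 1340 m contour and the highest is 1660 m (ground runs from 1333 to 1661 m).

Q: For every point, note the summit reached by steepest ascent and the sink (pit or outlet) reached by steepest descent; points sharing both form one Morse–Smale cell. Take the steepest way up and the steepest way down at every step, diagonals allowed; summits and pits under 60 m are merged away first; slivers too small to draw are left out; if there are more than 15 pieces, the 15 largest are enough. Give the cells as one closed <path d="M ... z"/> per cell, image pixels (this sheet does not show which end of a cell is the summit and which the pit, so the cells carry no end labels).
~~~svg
<path d="M119 16l-103 1 0 302 22 16 9 0 10-8 8-3 15 10-3 7 2 18 22 8 24 5 14 8 44 49 0 22 4 5 11 4 21-11 27 0 12-10 8 13 15 11 13 5 6 7-20 20 1 8 10 12-8 4-16 0-9 9 180 0 5-3 24-20 21-31 4-16 10-10 12 4 9 7 5-1 0-299-23 0-24 8-27 4-5-3-16 1-12 20-15-1-17-11-4 0-12 11-15 1-15 10-4 7-3 12 0 15 7 9 0 8-4 7-21 18-15 2-25 18-15-14-18 2-6 3-14 19-16 6-4-10-4-5-11 5-11 12-20-4-24-24 9-11 5-21-4-12-14-10 1-5 7-8 1-9 4-7 0-7-11-28-22-15-17-20-28 0-9-21 0-33 8-7 4-12 6-4 1-16 5-6 18 0 11-4 7-6z"/><path d="M439 16l-318 0-4 7-10 8-8 2-18 0-6 9 0 13-6 4-4 12-8 7 0 33 9 21 28 0 17 20 19 12 6 9 8 22 0 7-4 7-1 9-7 8-1 5 14 10 4 12-5 21-9 9 1 4 9 6 14 16 14 4 6 0 11-12 8-5 7 5 4 10 13-4 5-4 12-18 12-4 12 0 15 14 25-18 15-2 21-18 4-7 0-8-7-9 0-15 3-12 8-11 11-6 15-1 12-11 4 0 17 11 15 1 11-19-13-23-3-21 1-29 16-31-1-21z"/><path d="M17 320l-1 207 71 1 10-7 6-11 7-7 23-18 0-10 4-3 16-8 13-3 15-8 3-11-1-13-44-49-14-8-24-5-22-8-2-18 3-7-13-9-5-1-15 11-9 0z"/><path d="M527 16l-87 1-8 28 1 21-16 31-1 29 3 21 12 22 18-1 5 3 27-4 24-8 23-1z"/><path d="M258 439l-12 10-27 0-21 11-11-4-5-5-4 5-16 7-9 1-16 8-4 3 0 10-23 18-7 7-6 11-9 6 169 1 10-9 16 0 7-3-10-15 0-6 20-20-6-7-13-5-15-11z"/><path d="M505 448l-3 0-10 10-4 16-21 31-28 23 89-1 0-68z"/>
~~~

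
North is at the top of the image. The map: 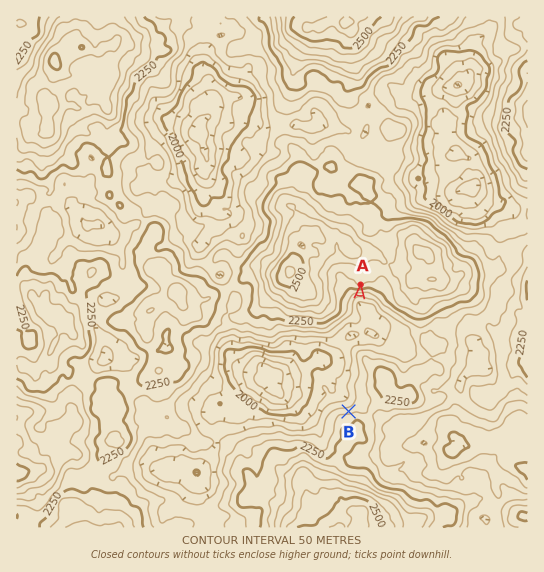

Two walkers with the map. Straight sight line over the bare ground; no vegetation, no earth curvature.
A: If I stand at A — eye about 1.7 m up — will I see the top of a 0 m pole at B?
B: Yes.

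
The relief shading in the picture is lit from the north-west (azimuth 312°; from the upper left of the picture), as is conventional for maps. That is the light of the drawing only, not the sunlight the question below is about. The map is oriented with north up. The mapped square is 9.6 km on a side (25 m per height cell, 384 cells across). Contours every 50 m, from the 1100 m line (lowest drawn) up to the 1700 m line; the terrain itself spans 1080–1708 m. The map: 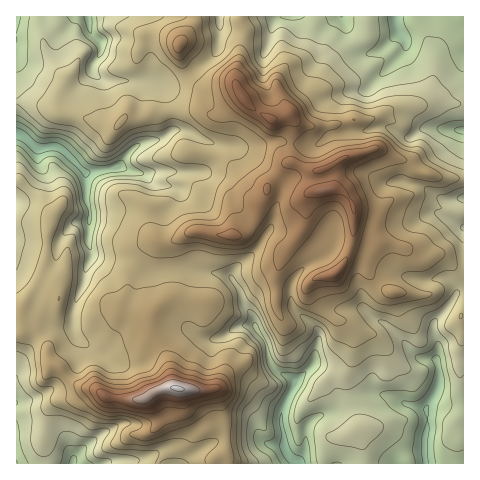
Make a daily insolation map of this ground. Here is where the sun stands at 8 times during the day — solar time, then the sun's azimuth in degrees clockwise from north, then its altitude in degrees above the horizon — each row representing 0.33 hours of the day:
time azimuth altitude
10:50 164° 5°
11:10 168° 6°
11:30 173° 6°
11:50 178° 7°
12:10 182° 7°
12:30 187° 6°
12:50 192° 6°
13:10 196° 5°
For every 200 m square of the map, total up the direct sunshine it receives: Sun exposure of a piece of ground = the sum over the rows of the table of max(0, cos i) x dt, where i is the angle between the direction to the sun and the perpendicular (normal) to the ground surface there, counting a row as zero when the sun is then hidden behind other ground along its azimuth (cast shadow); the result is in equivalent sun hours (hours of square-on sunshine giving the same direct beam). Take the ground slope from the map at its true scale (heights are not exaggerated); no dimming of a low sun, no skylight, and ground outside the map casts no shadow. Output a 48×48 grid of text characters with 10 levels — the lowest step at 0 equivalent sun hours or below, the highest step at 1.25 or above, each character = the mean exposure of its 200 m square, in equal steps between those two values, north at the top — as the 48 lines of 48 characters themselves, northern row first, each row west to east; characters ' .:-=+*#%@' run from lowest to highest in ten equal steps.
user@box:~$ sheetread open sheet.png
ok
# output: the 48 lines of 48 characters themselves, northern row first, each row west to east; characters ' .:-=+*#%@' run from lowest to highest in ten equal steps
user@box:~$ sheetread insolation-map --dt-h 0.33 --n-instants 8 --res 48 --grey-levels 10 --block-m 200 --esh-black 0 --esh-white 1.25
..      ..          .                  . .......
.....   .+=:.      .                      :.....
::..      ..::-:  .:.                      . ...
.::.      ...:-=+=*+.                        ..:
.::.   =   ::--=#%*=                          ..
   .  .. ..:==-=*#=.                        ... 
    .::  .:::::--=:                          .  
    .:.        ..::..:-.                        
    ...          ....-+=.                    .. 
-:...             ...:+#+.                ....::
#*==-:..    ..::----::=#@#. .:            ...:-=
=*#%%#*=:..-+*#**+*#*+++#@%***-                :
  =*%@#*+-=#@@%+   :##*+++%@*+=.                
     .+#*+#%-        ----:-:                    
      -**%#.     .:.                 :+=        
       =#+    .====-..      ..    :*%%#+=:      
       .        .:.         =+-:::-::-==**=.    
.                           -:        :-.:+%%=--
=.                        .::   .::        :#%#%
-:      ..::.           . :=:.:+#%#-    .:--.::.
 .. .-. ::::::..        .--=:-==+**=...:---:.   
....-+- ......          .-+=---=====--.:::    .-
::::-     ...            -+::::=-..-=-..        
:::-:    .. ...  :*#*--::+-  .-=.  .--:         
...:    .::..:--=*%@@@@@@#.  :=:    -::-:. .    
.... ..  :::::-+++=-=+#%%- .:=-.   .=:-==-:..:. 
.... ..   ...::::::::-++:.::-=:    -=:---==-=+=.
  .. ..    ....       ::.:--=+.  .-+=-:. .=*+=+-
  .....                .===-== -#@@+++:       :=
  ...:.                 -+=::-=**##+=+=::..  :-:
 ..:::   .          ....:*-::-*++++*+**#%%####- 
::.:-:  ...         .::. -+=. #@=::. :#%*++*%+  
::::-....            .:. .++-  *@=:.  .+*=--+. :
:::..  .                  -#+=-:#*=--.  =*=--===
+=.                       .**###+=+===-. +*-:*+=
#+.                        -**+*==+==+==..*#*=:=
=-:                        :#*+=:=======-..:-=--
---:.                   --  %@#. :--=+===-   ---
:.:+*:                 .==   =:  .--==--===---=-
-=##==.                .-==::.  :--===+**+===.:=
=++: :+*=.    :#@%%##%#===*#*. .----:::-=***- .-
...-+++*%@%#####@@@@@@#**+=+= .-==-:.     :=. ::
::-+#@@@@@@@@@@*++++++=:-=--:.=*=::.        .  .
-::-=+##%@@=-==-+#%+---::--.:-+-        .::::..:
:.::-=+*%-    -#%#+---::::=:.=-:.  .:----:--..::
:::--+*#: .+%@@@*=-==:...  ::-=-:-----===-::.:-:
-==--+*:.+@@@@#=-==-  .      =*--====--==-:::--=
-==---:=##=---.:++=::-=:.    .=--=+=----=-..:---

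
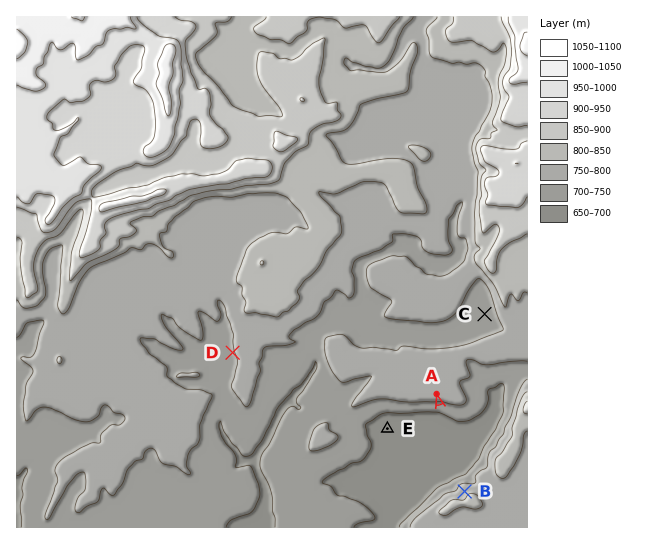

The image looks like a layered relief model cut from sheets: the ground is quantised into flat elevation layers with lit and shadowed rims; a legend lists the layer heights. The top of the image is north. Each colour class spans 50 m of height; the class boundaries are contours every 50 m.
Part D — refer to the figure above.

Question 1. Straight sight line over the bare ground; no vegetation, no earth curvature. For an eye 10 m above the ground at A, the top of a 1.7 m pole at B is in view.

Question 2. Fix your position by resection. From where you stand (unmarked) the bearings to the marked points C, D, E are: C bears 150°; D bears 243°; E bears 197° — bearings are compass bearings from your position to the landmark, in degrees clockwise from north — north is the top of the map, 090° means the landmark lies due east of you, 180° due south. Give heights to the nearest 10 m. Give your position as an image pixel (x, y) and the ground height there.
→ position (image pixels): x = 444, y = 245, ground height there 760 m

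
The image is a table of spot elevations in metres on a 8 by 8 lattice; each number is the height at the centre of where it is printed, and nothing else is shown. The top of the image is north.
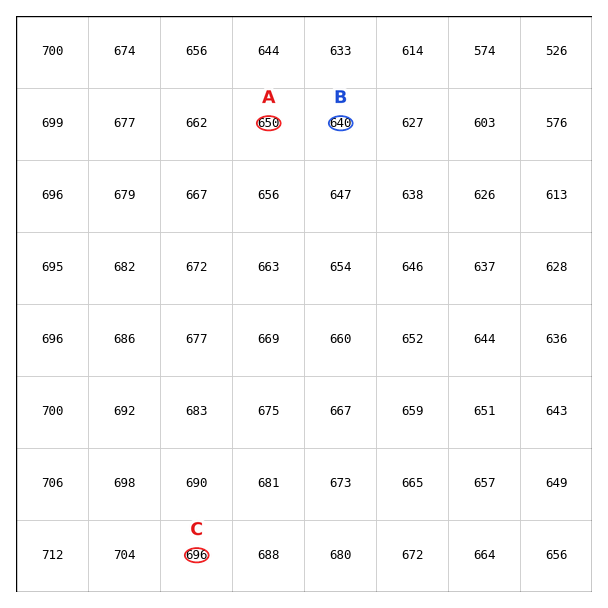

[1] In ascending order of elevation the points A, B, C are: B A C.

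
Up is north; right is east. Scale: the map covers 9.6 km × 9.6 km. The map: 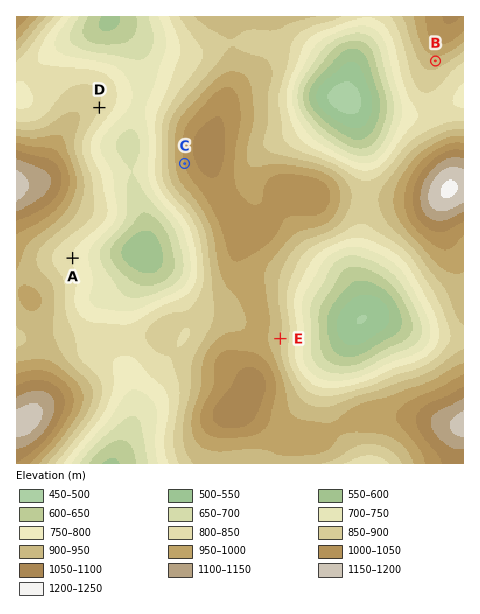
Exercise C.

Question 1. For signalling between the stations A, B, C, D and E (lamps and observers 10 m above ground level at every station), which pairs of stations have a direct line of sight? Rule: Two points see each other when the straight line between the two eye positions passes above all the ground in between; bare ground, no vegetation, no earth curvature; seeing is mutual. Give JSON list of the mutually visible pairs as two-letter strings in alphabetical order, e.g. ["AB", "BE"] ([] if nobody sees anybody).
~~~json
["AC", "BE", "CD"]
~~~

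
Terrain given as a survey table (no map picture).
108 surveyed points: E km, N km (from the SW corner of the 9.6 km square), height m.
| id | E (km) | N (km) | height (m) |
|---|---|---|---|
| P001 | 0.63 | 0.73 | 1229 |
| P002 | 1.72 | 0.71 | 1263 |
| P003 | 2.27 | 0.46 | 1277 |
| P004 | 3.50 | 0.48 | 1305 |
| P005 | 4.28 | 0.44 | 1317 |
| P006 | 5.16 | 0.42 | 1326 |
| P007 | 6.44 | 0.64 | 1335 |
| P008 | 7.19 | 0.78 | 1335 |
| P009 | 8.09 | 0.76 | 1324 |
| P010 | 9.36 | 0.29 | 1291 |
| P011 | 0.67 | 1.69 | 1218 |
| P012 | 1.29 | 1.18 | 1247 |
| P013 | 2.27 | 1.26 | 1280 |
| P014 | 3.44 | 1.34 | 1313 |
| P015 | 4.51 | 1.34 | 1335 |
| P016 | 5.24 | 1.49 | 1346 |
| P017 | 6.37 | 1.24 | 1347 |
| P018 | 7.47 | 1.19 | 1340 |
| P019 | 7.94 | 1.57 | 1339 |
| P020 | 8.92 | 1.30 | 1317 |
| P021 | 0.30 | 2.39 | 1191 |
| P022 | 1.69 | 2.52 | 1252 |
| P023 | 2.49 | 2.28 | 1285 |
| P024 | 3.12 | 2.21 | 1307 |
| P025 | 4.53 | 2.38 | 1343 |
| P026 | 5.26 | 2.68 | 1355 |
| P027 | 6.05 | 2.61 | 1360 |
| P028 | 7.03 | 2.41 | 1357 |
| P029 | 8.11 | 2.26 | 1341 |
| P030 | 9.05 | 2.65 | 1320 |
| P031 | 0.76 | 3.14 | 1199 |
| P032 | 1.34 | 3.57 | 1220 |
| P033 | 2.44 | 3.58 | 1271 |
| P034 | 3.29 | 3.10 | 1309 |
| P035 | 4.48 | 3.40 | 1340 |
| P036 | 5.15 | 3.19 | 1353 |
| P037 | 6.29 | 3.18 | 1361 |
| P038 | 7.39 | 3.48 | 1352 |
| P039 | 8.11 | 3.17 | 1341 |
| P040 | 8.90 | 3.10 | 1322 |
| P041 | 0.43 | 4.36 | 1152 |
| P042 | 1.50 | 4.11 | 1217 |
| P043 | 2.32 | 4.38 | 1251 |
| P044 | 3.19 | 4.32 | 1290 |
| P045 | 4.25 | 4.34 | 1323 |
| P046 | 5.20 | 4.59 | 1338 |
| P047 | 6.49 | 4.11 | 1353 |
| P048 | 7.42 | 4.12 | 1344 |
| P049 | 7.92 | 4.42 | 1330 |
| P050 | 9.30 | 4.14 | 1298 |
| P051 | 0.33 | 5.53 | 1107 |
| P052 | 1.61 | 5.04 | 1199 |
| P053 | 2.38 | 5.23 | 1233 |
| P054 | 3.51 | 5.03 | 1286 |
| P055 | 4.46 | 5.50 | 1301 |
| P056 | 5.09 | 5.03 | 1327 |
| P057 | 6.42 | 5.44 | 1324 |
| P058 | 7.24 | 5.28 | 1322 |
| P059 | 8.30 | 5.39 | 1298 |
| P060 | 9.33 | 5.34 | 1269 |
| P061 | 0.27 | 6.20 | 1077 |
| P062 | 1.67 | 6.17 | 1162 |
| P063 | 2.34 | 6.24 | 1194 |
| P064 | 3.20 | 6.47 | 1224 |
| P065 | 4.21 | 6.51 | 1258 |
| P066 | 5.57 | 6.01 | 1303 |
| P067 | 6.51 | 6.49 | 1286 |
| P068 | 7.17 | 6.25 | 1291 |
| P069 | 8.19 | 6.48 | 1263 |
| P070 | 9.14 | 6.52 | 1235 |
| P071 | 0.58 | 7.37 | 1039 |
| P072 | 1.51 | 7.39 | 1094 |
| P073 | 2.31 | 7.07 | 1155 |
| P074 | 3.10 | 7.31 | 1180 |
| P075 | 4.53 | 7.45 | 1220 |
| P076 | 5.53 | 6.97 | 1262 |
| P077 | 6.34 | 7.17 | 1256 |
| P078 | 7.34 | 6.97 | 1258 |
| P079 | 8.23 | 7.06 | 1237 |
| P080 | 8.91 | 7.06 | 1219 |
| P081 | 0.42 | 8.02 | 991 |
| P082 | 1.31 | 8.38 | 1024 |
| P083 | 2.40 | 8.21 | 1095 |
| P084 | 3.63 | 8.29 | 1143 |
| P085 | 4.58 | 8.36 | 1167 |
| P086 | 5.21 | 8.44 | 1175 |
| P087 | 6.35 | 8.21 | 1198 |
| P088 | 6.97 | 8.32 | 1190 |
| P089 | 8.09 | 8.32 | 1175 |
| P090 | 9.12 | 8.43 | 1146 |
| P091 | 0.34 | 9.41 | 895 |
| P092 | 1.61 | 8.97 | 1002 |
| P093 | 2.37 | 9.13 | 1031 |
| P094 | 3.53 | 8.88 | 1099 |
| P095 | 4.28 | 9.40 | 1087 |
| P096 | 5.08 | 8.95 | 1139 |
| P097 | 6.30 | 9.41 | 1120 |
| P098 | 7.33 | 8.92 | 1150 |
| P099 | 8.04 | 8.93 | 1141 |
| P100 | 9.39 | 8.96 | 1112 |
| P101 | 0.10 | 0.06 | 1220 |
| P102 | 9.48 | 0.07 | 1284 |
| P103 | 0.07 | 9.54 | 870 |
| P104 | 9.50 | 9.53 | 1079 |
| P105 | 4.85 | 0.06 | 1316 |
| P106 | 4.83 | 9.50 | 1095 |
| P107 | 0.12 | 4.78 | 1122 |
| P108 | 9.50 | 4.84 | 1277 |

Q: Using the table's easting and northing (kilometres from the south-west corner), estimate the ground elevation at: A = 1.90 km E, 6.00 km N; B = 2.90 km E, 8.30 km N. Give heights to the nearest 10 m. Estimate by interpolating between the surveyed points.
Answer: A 1180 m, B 1110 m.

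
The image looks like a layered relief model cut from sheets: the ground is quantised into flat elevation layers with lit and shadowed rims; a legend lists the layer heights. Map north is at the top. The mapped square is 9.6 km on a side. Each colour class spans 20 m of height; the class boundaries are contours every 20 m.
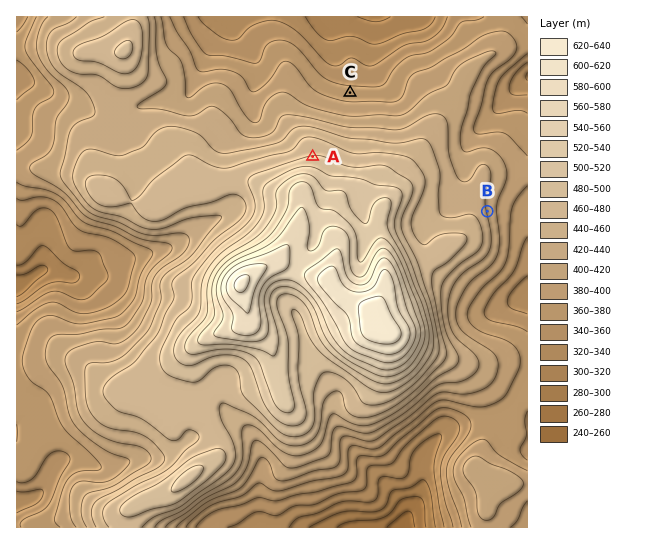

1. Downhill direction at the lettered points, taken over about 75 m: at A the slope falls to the N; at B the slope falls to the E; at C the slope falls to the N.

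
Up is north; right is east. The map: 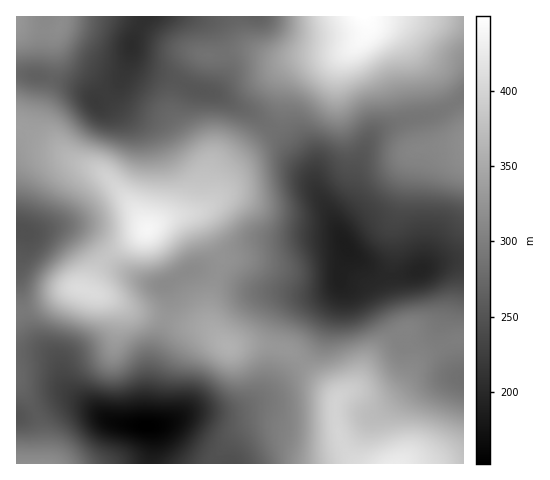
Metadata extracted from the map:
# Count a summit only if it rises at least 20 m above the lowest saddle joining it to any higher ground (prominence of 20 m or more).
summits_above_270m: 3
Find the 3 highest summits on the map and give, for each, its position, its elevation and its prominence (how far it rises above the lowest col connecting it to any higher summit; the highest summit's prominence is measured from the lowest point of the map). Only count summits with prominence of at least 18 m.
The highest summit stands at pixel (147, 229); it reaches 439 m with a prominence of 155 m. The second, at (81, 288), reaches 409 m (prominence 27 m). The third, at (228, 347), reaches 359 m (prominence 30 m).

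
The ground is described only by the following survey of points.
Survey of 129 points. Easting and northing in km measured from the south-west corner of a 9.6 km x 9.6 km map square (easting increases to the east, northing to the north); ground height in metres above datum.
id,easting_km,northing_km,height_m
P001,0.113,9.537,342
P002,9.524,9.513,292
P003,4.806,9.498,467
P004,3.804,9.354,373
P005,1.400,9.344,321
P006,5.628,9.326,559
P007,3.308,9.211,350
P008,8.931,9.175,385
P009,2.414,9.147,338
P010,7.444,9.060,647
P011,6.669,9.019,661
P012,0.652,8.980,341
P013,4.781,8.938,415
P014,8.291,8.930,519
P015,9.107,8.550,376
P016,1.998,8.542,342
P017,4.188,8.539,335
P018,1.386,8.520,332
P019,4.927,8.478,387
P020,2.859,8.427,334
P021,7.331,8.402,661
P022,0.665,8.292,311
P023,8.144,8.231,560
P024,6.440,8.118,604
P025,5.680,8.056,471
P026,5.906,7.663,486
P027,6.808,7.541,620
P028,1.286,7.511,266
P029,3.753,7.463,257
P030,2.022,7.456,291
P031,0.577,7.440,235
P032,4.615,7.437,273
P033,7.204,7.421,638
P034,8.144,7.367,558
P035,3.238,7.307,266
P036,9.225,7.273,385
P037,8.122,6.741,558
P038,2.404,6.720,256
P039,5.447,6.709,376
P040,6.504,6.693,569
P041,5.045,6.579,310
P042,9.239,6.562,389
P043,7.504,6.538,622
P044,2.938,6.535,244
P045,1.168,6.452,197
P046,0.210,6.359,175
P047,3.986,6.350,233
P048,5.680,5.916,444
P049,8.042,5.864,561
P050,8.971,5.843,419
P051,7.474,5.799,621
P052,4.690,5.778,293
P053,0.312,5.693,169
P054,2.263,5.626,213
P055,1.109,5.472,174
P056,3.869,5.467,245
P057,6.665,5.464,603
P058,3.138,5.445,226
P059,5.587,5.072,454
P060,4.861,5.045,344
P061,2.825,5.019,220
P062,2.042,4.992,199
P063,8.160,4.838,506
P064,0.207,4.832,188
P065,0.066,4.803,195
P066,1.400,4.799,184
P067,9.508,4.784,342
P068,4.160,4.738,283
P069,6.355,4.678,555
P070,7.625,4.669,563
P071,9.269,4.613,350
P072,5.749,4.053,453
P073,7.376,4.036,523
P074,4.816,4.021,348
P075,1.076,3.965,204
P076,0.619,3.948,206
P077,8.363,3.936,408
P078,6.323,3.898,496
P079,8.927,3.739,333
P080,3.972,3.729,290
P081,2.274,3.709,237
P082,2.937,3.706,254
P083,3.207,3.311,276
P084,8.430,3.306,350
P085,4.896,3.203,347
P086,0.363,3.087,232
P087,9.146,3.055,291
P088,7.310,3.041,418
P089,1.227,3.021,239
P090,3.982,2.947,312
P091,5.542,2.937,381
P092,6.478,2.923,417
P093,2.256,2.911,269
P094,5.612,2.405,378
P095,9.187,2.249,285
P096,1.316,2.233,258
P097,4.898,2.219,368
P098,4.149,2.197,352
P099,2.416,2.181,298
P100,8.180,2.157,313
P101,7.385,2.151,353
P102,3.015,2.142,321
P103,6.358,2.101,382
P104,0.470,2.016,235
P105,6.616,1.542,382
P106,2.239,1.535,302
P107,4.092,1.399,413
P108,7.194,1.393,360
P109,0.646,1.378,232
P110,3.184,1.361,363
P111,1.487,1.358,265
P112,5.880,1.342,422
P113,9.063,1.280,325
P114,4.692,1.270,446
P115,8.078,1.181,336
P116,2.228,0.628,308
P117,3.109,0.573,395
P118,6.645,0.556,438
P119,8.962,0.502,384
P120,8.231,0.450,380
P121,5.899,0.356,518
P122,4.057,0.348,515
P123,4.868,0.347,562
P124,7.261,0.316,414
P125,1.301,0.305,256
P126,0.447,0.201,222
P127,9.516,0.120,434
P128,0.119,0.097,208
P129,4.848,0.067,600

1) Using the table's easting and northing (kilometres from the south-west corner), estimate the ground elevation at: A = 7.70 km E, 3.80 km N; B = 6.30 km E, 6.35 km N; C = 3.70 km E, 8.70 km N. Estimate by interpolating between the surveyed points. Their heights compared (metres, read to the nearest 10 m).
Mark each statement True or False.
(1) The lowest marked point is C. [True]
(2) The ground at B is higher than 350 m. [True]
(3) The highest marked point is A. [False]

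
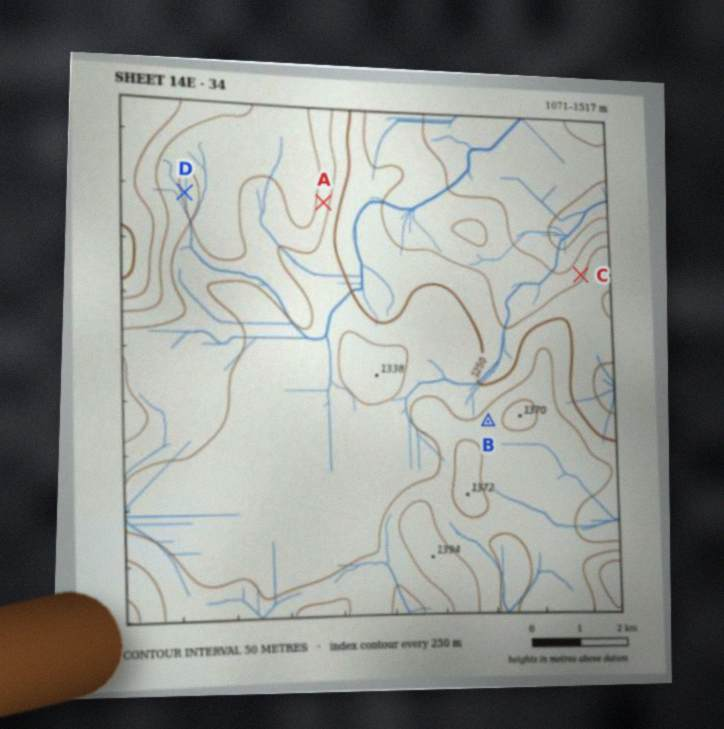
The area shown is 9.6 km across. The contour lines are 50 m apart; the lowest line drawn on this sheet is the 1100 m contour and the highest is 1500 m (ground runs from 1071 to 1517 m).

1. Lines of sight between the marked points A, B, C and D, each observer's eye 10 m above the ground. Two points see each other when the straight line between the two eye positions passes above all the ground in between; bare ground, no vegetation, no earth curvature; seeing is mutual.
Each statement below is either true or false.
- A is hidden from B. false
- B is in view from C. false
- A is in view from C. true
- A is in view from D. false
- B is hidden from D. true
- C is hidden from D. true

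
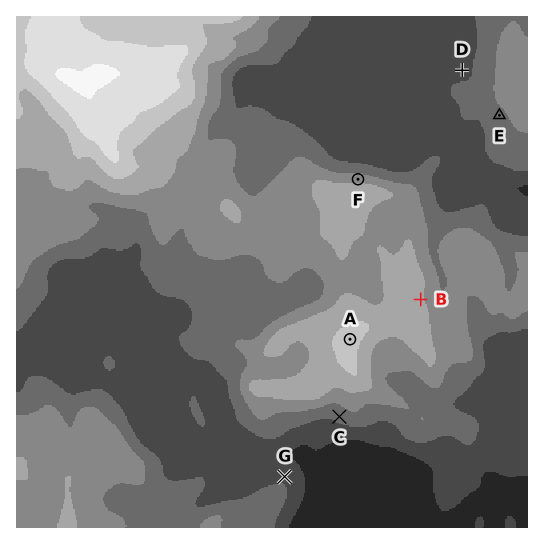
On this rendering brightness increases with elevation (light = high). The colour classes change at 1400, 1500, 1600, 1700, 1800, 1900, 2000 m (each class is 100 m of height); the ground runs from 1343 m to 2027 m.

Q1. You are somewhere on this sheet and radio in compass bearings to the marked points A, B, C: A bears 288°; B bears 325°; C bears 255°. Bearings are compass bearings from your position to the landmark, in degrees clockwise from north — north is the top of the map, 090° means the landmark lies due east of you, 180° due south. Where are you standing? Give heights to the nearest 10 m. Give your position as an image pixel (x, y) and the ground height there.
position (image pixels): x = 477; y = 380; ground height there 1490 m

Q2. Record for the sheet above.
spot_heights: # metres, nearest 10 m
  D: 1470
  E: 1570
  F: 1670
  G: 1480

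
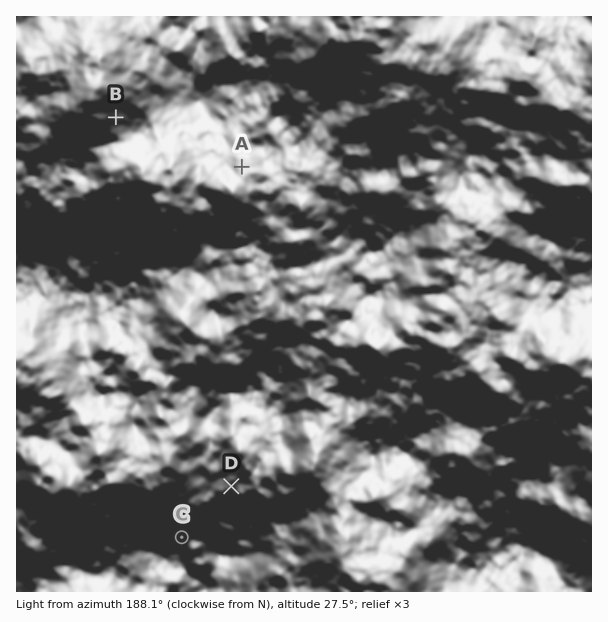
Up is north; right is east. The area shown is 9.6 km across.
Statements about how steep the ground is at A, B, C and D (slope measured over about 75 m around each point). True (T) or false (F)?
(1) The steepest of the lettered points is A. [F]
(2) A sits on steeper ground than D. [T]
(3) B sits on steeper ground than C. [T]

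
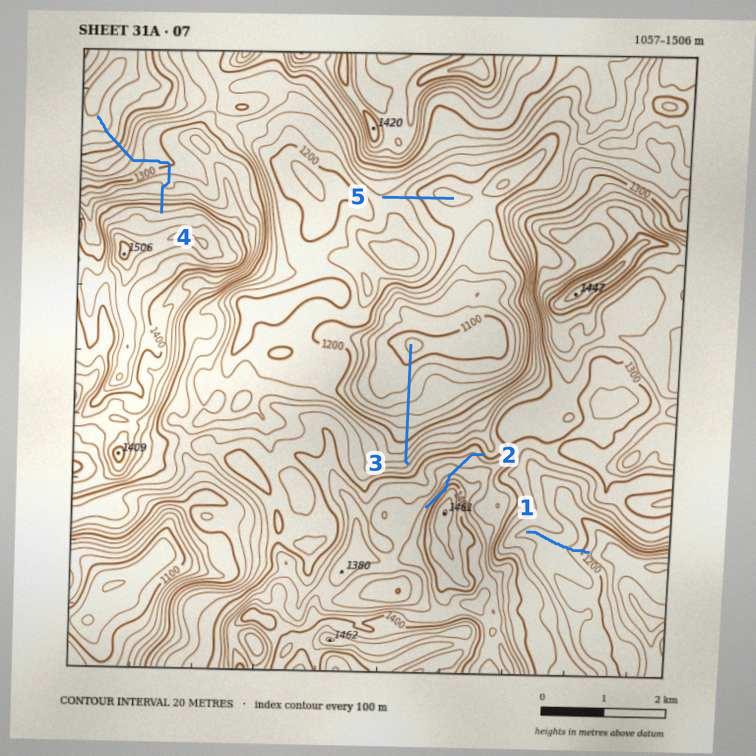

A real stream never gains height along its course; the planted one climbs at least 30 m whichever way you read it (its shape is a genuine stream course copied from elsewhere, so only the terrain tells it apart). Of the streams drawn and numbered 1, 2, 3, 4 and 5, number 2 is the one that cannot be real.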